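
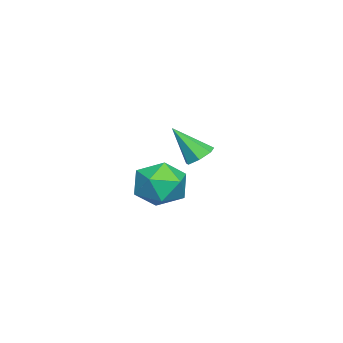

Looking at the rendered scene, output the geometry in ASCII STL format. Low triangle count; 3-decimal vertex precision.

solid 
facet normal -0.047 0.608 -0.792
outer loop
vertex -0.932 3.106 -0.464
vertex -1.495 2.979 -0.528
vertex -1.253 3.404 -0.216
endloop
endfacet
facet normal 0.742 0.300 0.600
outer loop
vertex -0.932 3.106 -0.464
vertex -1.253 3.404 -0.216
vertex -1.425 2.061 0.668
endloop
endfacet
facet normal -0.046 0.608 -0.793
outer loop
vertex -1.253 3.404 -0.216
vertex -1.495 2.979 -0.528
vertex -1.756 3.383 -0.203
endloop
endfacet
facet normal -0.001 0.550 0.835
outer loop
vertex -1.253 3.404 -0.216
vertex -1.756 3.383 -0.203
vertex -1.425 2.061 0.668
endloop
endfacet
facet normal -0.046 0.608 -0.793
outer loop
vertex -1.756 3.383 -0.203
vertex -1.495 2.979 -0.528
vertex -2.062 3.057 -0.435
endloop
endfacet
facet normal -0.734 0.236 0.637
outer loop
vertex -1.756 3.383 -0.203
vertex -2.062 3.057 -0.435
vertex -1.425 2.061 0.668
endloop
endfacet
facet normal -0.046 0.608 -0.792
outer loop
vertex -2.062 3.057 -0.435
vertex -1.495 2.979 -0.528
vertex -1.941 2.673 -0.737
endloop
endfacet
facet normal -0.901 -0.405 0.154
outer loop
vertex -2.062 3.057 -0.435
vertex -1.941 2.673 -0.737
vertex -1.425 2.061 0.668
endloop
endfacet
facet normal -0.047 0.609 -0.792
outer loop
vertex -1.941 2.673 -0.737
vertex -1.495 2.979 -0.528
vertex -1.484 2.52 -0.882
endloop
endfacet
facet normal -0.378 -0.892 -0.250
outer loop
vertex -1.941 2.673 -0.737
vertex -1.484 2.52 -0.882
vertex -1.425 2.061 0.668
endloop
endfacet
facet normal -0.046 0.609 -0.792
outer loop
vertex -1.484 2.52 -0.882
vertex -1.495 2.979 -0.528
vertex -1.035 2.712 -0.76
endloop
endfacet
facet normal 0.440 -0.856 -0.270
outer loop
vertex -1.484 2.52 -0.882
vertex -1.035 2.712 -0.76
vertex -1.425 2.061 0.668
endloop
endfacet
facet normal -0.047 0.608 -0.793
outer loop
vertex -1.035 2.712 -0.76
vertex -1.495 2.979 -0.528
vertex -0.932 3.106 -0.464
endloop
endfacet
facet normal 0.939 -0.326 0.108
outer loop
vertex -1.035 2.712 -0.76
vertex -0.932 3.106 -0.464
vertex -1.425 2.061 0.668
endloop
endfacet
facet normal -0.964 0.248 0.101
outer loop
vertex 1.653 2.858 -0.782
vertex 1.646 2.472 0.094
vertex 1.871 3.395 -0.021
endloop
endfacet
facet normal -0.626 0.710 -0.322
outer loop
vertex 1.653 2.858 -0.782
vertex 1.871 3.395 -0.021
vertex 2.38 3.478 -0.827
endloop
endfacet
facet normal -0.349 0.346 -0.871
outer loop
vertex 1.653 2.858 -0.782
vertex 2.38 3.478 -0.827
vertex 2.47 2.606 -1.21
endloop
endfacet
facet normal -0.517 -0.342 -0.785
outer loop
vertex 1.653 2.858 -0.782
vertex 2.47 2.606 -1.21
vertex 2.017 1.984 -0.641
endloop
endfacet
facet normal -0.896 -0.403 -0.185
outer loop
vertex 1.653 2.858 -0.782
vertex 2.017 1.984 -0.641
vertex 1.646 2.472 0.094
endloop
endfacet
facet normal -0.087 0.995 0.048
outer loop
vertex 2.38 3.478 -0.827
vertex 1.871 3.395 -0.021
vertex 2.823 3.476 0.021
endloop
endfacet
facet normal -0.633 0.246 0.734
outer loop
vertex 1.871 3.395 -0.021
vertex 1.646 2.472 0.094
vertex 2.37 2.854 0.59
endloop
endfacet
facet normal -0.524 -0.807 0.272
outer loop
vertex 1.646 2.472 0.094
vertex 2.017 1.984 -0.641
vertex 2.46 1.982 0.207
endloop
endfacet
facet normal 0.091 -0.707 -0.701
outer loop
vertex 2.017 1.984 -0.641
vertex 2.47 2.606 -1.21
vertex 2.969 2.065 -0.599
endloop
endfacet
facet normal 0.361 0.406 -0.840
outer loop
vertex 2.47 2.606 -1.21
vertex 2.38 3.478 -0.827
vertex 3.194 2.988 -0.714
endloop
endfacet
facet normal 0.517 0.342 0.785
outer loop
vertex 3.187 2.602 0.162
vertex 2.823 3.476 0.021
vertex 2.37 2.854 0.59
endloop
endfacet
facet normal 0.349 -0.346 0.871
outer loop
vertex 3.187 2.602 0.162
vertex 2.37 2.854 0.59
vertex 2.46 1.982 0.207
endloop
endfacet
facet normal 0.626 -0.710 0.322
outer loop
vertex 3.187 2.602 0.162
vertex 2.46 1.982 0.207
vertex 2.969 2.065 -0.599
endloop
endfacet
facet normal 0.964 -0.248 -0.101
outer loop
vertex 3.187 2.602 0.162
vertex 2.969 2.065 -0.599
vertex 3.194 2.988 -0.714
endloop
endfacet
facet normal 0.896 0.403 0.185
outer loop
vertex 3.187 2.602 0.162
vertex 3.194 2.988 -0.714
vertex 2.823 3.476 0.021
endloop
endfacet
facet normal -0.091 0.707 0.701
outer loop
vertex 2.37 2.854 0.59
vertex 2.823 3.476 0.021
vertex 1.871 3.395 -0.021
endloop
endfacet
facet normal -0.361 -0.406 0.840
outer loop
vertex 2.46 1.982 0.207
vertex 2.37 2.854 0.59
vertex 1.646 2.472 0.094
endloop
endfacet
facet normal 0.087 -0.995 -0.048
outer loop
vertex 2.969 2.065 -0.599
vertex 2.46 1.982 0.207
vertex 2.017 1.984 -0.641
endloop
endfacet
facet normal 0.633 -0.246 -0.734
outer loop
vertex 3.194 2.988 -0.714
vertex 2.969 2.065 -0.599
vertex 2.47 2.606 -1.21
endloop
endfacet
facet normal 0.524 0.807 -0.272
outer loop
vertex 2.823 3.476 0.021
vertex 3.194 2.988 -0.714
vertex 2.38 3.478 -0.827
endloop
endfacet

endsolid


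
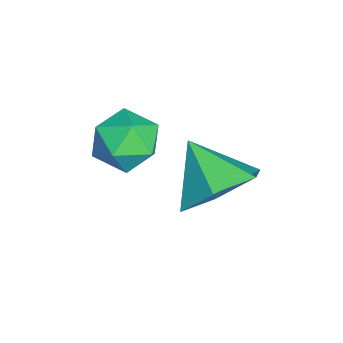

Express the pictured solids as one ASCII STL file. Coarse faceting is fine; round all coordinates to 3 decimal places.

solid 
facet normal -0.843 0.421 0.335
outer loop
vertex 1.301 -1.34 -3.216
vertex 1.468 -1.587 -2.485
vertex 1.722 -0.882 -2.731
endloop
endfacet
facet normal -0.586 0.778 -0.226
outer loop
vertex 1.301 -1.34 -3.216
vertex 1.722 -0.882 -2.731
vertex 1.928 -0.947 -3.489
endloop
endfacet
facet normal -0.541 0.323 -0.776
outer loop
vertex 1.301 -1.34 -3.216
vertex 1.928 -0.947 -3.489
vertex 1.802 -1.693 -3.712
endloop
endfacet
facet normal -0.771 -0.315 -0.554
outer loop
vertex 1.301 -1.34 -3.216
vertex 1.802 -1.693 -3.712
vertex 1.518 -2.089 -3.092
endloop
endfacet
facet normal -0.958 -0.256 0.132
outer loop
vertex 1.301 -1.34 -3.216
vertex 1.518 -2.089 -3.092
vertex 1.468 -1.587 -2.485
endloop
endfacet
facet normal 0.073 0.995 -0.065
outer loop
vertex 1.928 -0.947 -3.489
vertex 1.722 -0.882 -2.731
vertex 2.482 -0.951 -2.928
endloop
endfacet
facet normal -0.341 0.417 0.842
outer loop
vertex 1.722 -0.882 -2.731
vertex 1.468 -1.587 -2.485
vertex 2.198 -1.347 -2.308
endloop
endfacet
facet normal -0.527 -0.676 0.515
outer loop
vertex 1.468 -1.587 -2.485
vertex 1.518 -2.089 -3.092
vertex 2.072 -2.093 -2.531
endloop
endfacet
facet normal -0.224 -0.771 -0.595
outer loop
vertex 1.518 -2.089 -3.092
vertex 1.802 -1.693 -3.712
vertex 2.278 -2.158 -3.289
endloop
endfacet
facet normal 0.146 0.261 -0.954
outer loop
vertex 1.802 -1.693 -3.712
vertex 1.928 -0.947 -3.489
vertex 2.532 -1.453 -3.535
endloop
endfacet
facet normal 0.771 0.315 0.554
outer loop
vertex 2.699 -1.7 -2.804
vertex 2.482 -0.951 -2.928
vertex 2.198 -1.347 -2.308
endloop
endfacet
facet normal 0.541 -0.323 0.776
outer loop
vertex 2.699 -1.7 -2.804
vertex 2.198 -1.347 -2.308
vertex 2.072 -2.093 -2.531
endloop
endfacet
facet normal 0.586 -0.778 0.226
outer loop
vertex 2.699 -1.7 -2.804
vertex 2.072 -2.093 -2.531
vertex 2.278 -2.158 -3.289
endloop
endfacet
facet normal 0.843 -0.421 -0.335
outer loop
vertex 2.699 -1.7 -2.804
vertex 2.278 -2.158 -3.289
vertex 2.532 -1.453 -3.535
endloop
endfacet
facet normal 0.958 0.256 -0.132
outer loop
vertex 2.699 -1.7 -2.804
vertex 2.532 -1.453 -3.535
vertex 2.482 -0.951 -2.928
endloop
endfacet
facet normal 0.224 0.771 0.595
outer loop
vertex 2.198 -1.347 -2.308
vertex 2.482 -0.951 -2.928
vertex 1.722 -0.882 -2.731
endloop
endfacet
facet normal -0.146 -0.261 0.954
outer loop
vertex 2.072 -2.093 -2.531
vertex 2.198 -1.347 -2.308
vertex 1.468 -1.587 -2.485
endloop
endfacet
facet normal -0.073 -0.995 0.065
outer loop
vertex 2.278 -2.158 -3.289
vertex 2.072 -2.093 -2.531
vertex 1.518 -2.089 -3.092
endloop
endfacet
facet normal 0.341 -0.417 -0.842
outer loop
vertex 2.532 -1.453 -3.535
vertex 2.278 -2.158 -3.289
vertex 1.802 -1.693 -3.712
endloop
endfacet
facet normal 0.527 0.676 -0.515
outer loop
vertex 2.482 -0.951 -2.928
vertex 2.532 -1.453 -3.535
vertex 1.928 -0.947 -3.489
endloop
endfacet
facet normal 0.540 0.524 -0.659
outer loop
vertex 3.007 -0.361 -4.254
vertex 2.382 0.401 -4.161
vertex 3.171 0.333 -3.568
endloop
endfacet
facet normal 0.404 -0.690 0.601
outer loop
vertex 3.007 -0.361 -4.254
vertex 3.171 0.333 -3.568
vertex 1.658 -0.301 -3.279
endloop
endfacet
facet normal 0.540 0.523 -0.659
outer loop
vertex 3.171 0.333 -3.568
vertex 2.382 0.401 -4.161
vertex 2.547 1.095 -3.475
endloop
endfacet
facet normal 0.177 0.025 0.984
outer loop
vertex 3.171 0.333 -3.568
vertex 2.547 1.095 -3.475
vertex 1.658 -0.301 -3.279
endloop
endfacet
facet normal 0.540 0.523 -0.659
outer loop
vertex 2.547 1.095 -3.475
vertex 2.382 0.401 -4.161
vertex 1.757 1.163 -4.068
endloop
endfacet
facet normal -0.517 0.433 0.738
outer loop
vertex 2.547 1.095 -3.475
vertex 1.757 1.163 -4.068
vertex 1.658 -0.301 -3.279
endloop
endfacet
facet normal 0.541 0.524 -0.658
outer loop
vertex 1.757 1.163 -4.068
vertex 2.382 0.401 -4.161
vertex 1.593 0.469 -4.755
endloop
endfacet
facet normal -0.986 0.125 0.109
outer loop
vertex 1.757 1.163 -4.068
vertex 1.593 0.469 -4.755
vertex 1.658 -0.301 -3.279
endloop
endfacet
facet normal 0.541 0.524 -0.658
outer loop
vertex 1.593 0.469 -4.755
vertex 2.382 0.401 -4.161
vertex 2.218 -0.293 -4.848
endloop
endfacet
facet normal -0.760 -0.590 -0.274
outer loop
vertex 1.593 0.469 -4.755
vertex 2.218 -0.293 -4.848
vertex 1.658 -0.301 -3.279
endloop
endfacet
facet normal 0.541 0.524 -0.658
outer loop
vertex 2.218 -0.293 -4.848
vertex 2.382 0.401 -4.161
vertex 3.007 -0.361 -4.254
endloop
endfacet
facet normal -0.065 -0.998 -0.028
outer loop
vertex 2.218 -0.293 -4.848
vertex 3.007 -0.361 -4.254
vertex 1.658 -0.301 -3.279
endloop
endfacet

endsolid


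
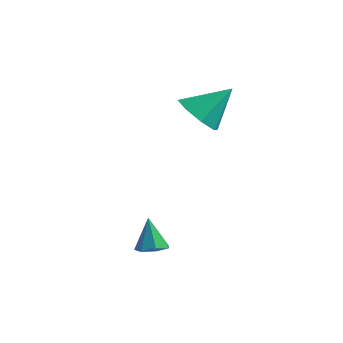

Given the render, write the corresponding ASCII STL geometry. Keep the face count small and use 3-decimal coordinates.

solid 
facet normal 0.259 -0.123 -0.958
outer loop
vertex 2.635 -3.672 -4.187
vertex 2.127 -3.345 -4.366
vertex 2.706 -3.132 -4.237
endloop
endfacet
facet normal 0.785 -0.046 0.618
outer loop
vertex 2.635 -3.672 -4.187
vertex 2.706 -3.132 -4.237
vertex 1.773 -3.175 -3.054
endloop
endfacet
facet normal 0.259 -0.124 -0.958
outer loop
vertex 2.706 -3.132 -4.237
vertex 2.127 -3.345 -4.366
vertex 2.341 -2.753 -4.385
endloop
endfacet
facet normal 0.546 0.703 0.456
outer loop
vertex 2.706 -3.132 -4.237
vertex 2.341 -2.753 -4.385
vertex 1.773 -3.175 -3.054
endloop
endfacet
facet normal 0.260 -0.125 -0.958
outer loop
vertex 2.341 -2.753 -4.385
vertex 2.127 -3.345 -4.366
vertex 1.815 -2.819 -4.519
endloop
endfacet
facet normal -0.178 0.957 0.228
outer loop
vertex 2.341 -2.753 -4.385
vertex 1.815 -2.819 -4.519
vertex 1.773 -3.175 -3.054
endloop
endfacet
facet normal 0.259 -0.125 -0.958
outer loop
vertex 1.815 -2.819 -4.519
vertex 2.127 -3.345 -4.366
vertex 1.524 -3.282 -4.537
endloop
endfacet
facet normal -0.844 0.526 0.104
outer loop
vertex 1.815 -2.819 -4.519
vertex 1.524 -3.282 -4.537
vertex 1.773 -3.175 -3.054
endloop
endfacet
facet normal 0.259 -0.124 -0.958
outer loop
vertex 1.524 -3.282 -4.537
vertex 2.127 -3.345 -4.366
vertex 1.687 -3.792 -4.427
endloop
endfacet
facet normal -0.948 -0.264 0.178
outer loop
vertex 1.524 -3.282 -4.537
vertex 1.687 -3.792 -4.427
vertex 1.773 -3.175 -3.054
endloop
endfacet
facet normal 0.259 -0.124 -0.958
outer loop
vertex 1.687 -3.792 -4.427
vertex 2.127 -3.345 -4.366
vertex 2.182 -3.965 -4.271
endloop
endfacet
facet normal -0.412 -0.821 0.395
outer loop
vertex 1.687 -3.792 -4.427
vertex 2.182 -3.965 -4.271
vertex 1.773 -3.175 -3.054
endloop
endfacet
facet normal 0.258 -0.124 -0.958
outer loop
vertex 2.182 -3.965 -4.271
vertex 2.127 -3.345 -4.366
vertex 2.635 -3.672 -4.187
endloop
endfacet
facet normal 0.358 -0.723 0.590
outer loop
vertex 2.182 -3.965 -4.271
vertex 2.635 -3.672 -4.187
vertex 1.773 -3.175 -3.054
endloop
endfacet
facet normal -0.417 -0.594 -0.688
outer loop
vertex 1.281 0.774 -0.232
vertex 0.351 0.914 0.211
vertex 0.891 1.398 -0.534
endloop
endfacet
facet normal 0.872 0.440 -0.215
outer loop
vertex 1.281 0.774 -0.232
vertex 0.891 1.398 -0.534
vertex 1.089 1.966 1.429
endloop
endfacet
facet normal -0.417 -0.594 -0.688
outer loop
vertex 0.891 1.398 -0.534
vertex 0.351 0.914 0.211
vertex 0.184 1.739 -0.4
endloop
endfacet
facet normal 0.370 0.882 -0.292
outer loop
vertex 0.891 1.398 -0.534
vertex 0.184 1.739 -0.4
vertex 1.089 1.966 1.429
endloop
endfacet
facet normal -0.417 -0.594 -0.688
outer loop
vertex 0.184 1.739 -0.4
vertex 0.351 0.914 0.211
vertex -0.425 1.597 0.092
endloop
endfacet
facet normal -0.232 0.973 -0.006
outer loop
vertex 0.184 1.739 -0.4
vertex -0.425 1.597 0.092
vertex 1.089 1.966 1.429
endloop
endfacet
facet normal -0.417 -0.594 -0.688
outer loop
vertex -0.425 1.597 0.092
vertex 0.351 0.914 0.211
vertex -0.58 1.055 0.654
endloop
endfacet
facet normal -0.581 0.660 0.476
outer loop
vertex -0.425 1.597 0.092
vertex -0.58 1.055 0.654
vertex 1.089 1.966 1.429
endloop
endfacet
facet normal -0.417 -0.595 -0.687
outer loop
vertex -0.58 1.055 0.654
vertex 0.351 0.914 0.211
vertex -0.19 0.431 0.957
endloop
endfacet
facet normal -0.474 0.127 0.871
outer loop
vertex -0.58 1.055 0.654
vertex -0.19 0.431 0.957
vertex 1.089 1.966 1.429
endloop
endfacet
facet normal -0.418 -0.594 -0.688
outer loop
vertex -0.19 0.431 0.957
vertex 0.351 0.914 0.211
vertex 0.517 0.09 0.822
endloop
endfacet
facet normal 0.029 -0.316 0.948
outer loop
vertex -0.19 0.431 0.957
vertex 0.517 0.09 0.822
vertex 1.089 1.966 1.429
endloop
endfacet
facet normal -0.417 -0.594 -0.688
outer loop
vertex 0.517 0.09 0.822
vertex 0.351 0.914 0.211
vertex 1.126 0.232 0.33
endloop
endfacet
facet normal 0.630 -0.406 0.662
outer loop
vertex 0.517 0.09 0.822
vertex 1.126 0.232 0.33
vertex 1.089 1.966 1.429
endloop
endfacet
facet normal -0.417 -0.594 -0.688
outer loop
vertex 1.126 0.232 0.33
vertex 0.351 0.914 0.211
vertex 1.281 0.774 -0.232
endloop
endfacet
facet normal 0.979 -0.093 0.180
outer loop
vertex 1.126 0.232 0.33
vertex 1.281 0.774 -0.232
vertex 1.089 1.966 1.429
endloop
endfacet

endsolid


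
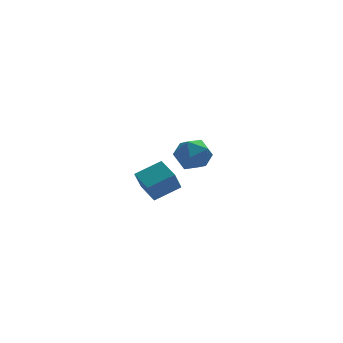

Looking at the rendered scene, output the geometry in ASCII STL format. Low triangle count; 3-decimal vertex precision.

solid 
facet normal 0.221 0.908 0.356
outer loop
vertex 2.316 1.852 -0.343
vertex 1.642 1.787 0.24
vertex 2.458 1.5 0.466
endloop
endfacet
facet normal 0.806 0.582 0.112
outer loop
vertex 2.316 1.852 -0.343
vertex 2.458 1.5 0.466
vertex 2.829 1.125 -0.256
endloop
endfacet
facet normal 0.699 0.424 -0.576
outer loop
vertex 2.316 1.852 -0.343
vertex 2.829 1.125 -0.256
vertex 2.242 1.18 -0.928
endloop
endfacet
facet normal 0.048 0.653 -0.756
outer loop
vertex 2.316 1.852 -0.343
vertex 2.242 1.18 -0.928
vertex 1.509 1.589 -0.621
endloop
endfacet
facet normal -0.248 0.952 -0.181
outer loop
vertex 2.316 1.852 -0.343
vertex 1.509 1.589 -0.621
vertex 1.642 1.787 0.24
endloop
endfacet
facet normal 0.882 -0.032 0.470
outer loop
vertex 2.829 1.125 -0.256
vertex 2.458 1.5 0.466
vertex 2.471 0.611 0.381
endloop
endfacet
facet normal -0.065 0.497 0.865
outer loop
vertex 2.458 1.5 0.466
vertex 1.642 1.787 0.24
vertex 1.738 1.02 0.688
endloop
endfacet
facet normal -0.823 0.568 -0.004
outer loop
vertex 1.642 1.787 0.24
vertex 1.509 1.589 -0.621
vertex 1.151 1.075 0.016
endloop
endfacet
facet normal -0.345 0.084 -0.935
outer loop
vertex 1.509 1.589 -0.621
vertex 2.242 1.18 -0.928
vertex 1.522 0.7 -0.706
endloop
endfacet
facet normal 0.710 -0.287 -0.643
outer loop
vertex 2.242 1.18 -0.928
vertex 2.829 1.125 -0.256
vertex 2.338 0.413 -0.48
endloop
endfacet
facet normal -0.048 -0.653 0.756
outer loop
vertex 1.664 0.348 0.103
vertex 2.471 0.611 0.381
vertex 1.738 1.02 0.688
endloop
endfacet
facet normal -0.699 -0.424 0.576
outer loop
vertex 1.664 0.348 0.103
vertex 1.738 1.02 0.688
vertex 1.151 1.075 0.016
endloop
endfacet
facet normal -0.806 -0.582 -0.112
outer loop
vertex 1.664 0.348 0.103
vertex 1.151 1.075 0.016
vertex 1.522 0.7 -0.706
endloop
endfacet
facet normal -0.221 -0.908 -0.356
outer loop
vertex 1.664 0.348 0.103
vertex 1.522 0.7 -0.706
vertex 2.338 0.413 -0.48
endloop
endfacet
facet normal 0.248 -0.952 0.181
outer loop
vertex 1.664 0.348 0.103
vertex 2.338 0.413 -0.48
vertex 2.471 0.611 0.381
endloop
endfacet
facet normal 0.345 -0.084 0.935
outer loop
vertex 1.738 1.02 0.688
vertex 2.471 0.611 0.381
vertex 2.458 1.5 0.466
endloop
endfacet
facet normal -0.710 0.287 0.643
outer loop
vertex 1.151 1.075 0.016
vertex 1.738 1.02 0.688
vertex 1.642 1.787 0.24
endloop
endfacet
facet normal -0.882 0.032 -0.470
outer loop
vertex 1.522 0.7 -0.706
vertex 1.151 1.075 0.016
vertex 1.509 1.589 -0.621
endloop
endfacet
facet normal 0.065 -0.497 -0.865
outer loop
vertex 2.338 0.413 -0.48
vertex 1.522 0.7 -0.706
vertex 2.242 1.18 -0.928
endloop
endfacet
facet normal 0.823 -0.568 0.004
outer loop
vertex 2.471 0.611 0.381
vertex 2.338 0.413 -0.48
vertex 2.829 1.125 -0.256
endloop
endfacet
facet normal -0.909 -0.128 -0.397
outer loop
vertex -1.339 -4.651 1.344
vertex -1.596 -3.67 1.616
vertex -1.005 -4.322 0.472
endloop
endfacet
facet normal 0.244 -0.934 -0.259
outer loop
vertex 0.076 -4.17 0.944
vertex -1.339 -4.651 1.344
vertex -1.005 -4.322 0.472
endloop
endfacet
facet normal -0.909 -0.128 -0.397
outer loop
vertex -1.005 -4.322 0.472
vertex -1.596 -3.67 1.616
vertex -1.262 -3.341 0.744
endloop
endfacet
facet normal 0.338 0.333 -0.881
outer loop
vertex -1.262 -3.341 0.744
vertex 0.076 -4.17 0.944
vertex -1.005 -4.322 0.472
endloop
endfacet
facet normal -0.338 -0.333 0.881
outer loop
vertex -1.339 -4.651 1.344
vertex -0.515 -3.518 2.088
vertex -1.596 -3.67 1.616
endloop
endfacet
facet normal 0.244 -0.934 -0.259
outer loop
vertex -0.258 -4.499 1.816
vertex -1.339 -4.651 1.344
vertex 0.076 -4.17 0.944
endloop
endfacet
facet normal -0.338 -0.333 0.881
outer loop
vertex -0.258 -4.499 1.816
vertex -0.515 -3.518 2.088
vertex -1.339 -4.651 1.344
endloop
endfacet
facet normal -0.244 0.934 0.259
outer loop
vertex -1.596 -3.67 1.616
vertex -0.515 -3.518 2.088
vertex -1.262 -3.341 0.744
endloop
endfacet
facet normal 0.338 0.333 -0.881
outer loop
vertex -0.181 -3.189 1.216
vertex 0.076 -4.17 0.944
vertex -1.262 -3.341 0.744
endloop
endfacet
facet normal -0.244 0.934 0.259
outer loop
vertex -1.262 -3.341 0.744
vertex -0.515 -3.518 2.088
vertex -0.181 -3.189 1.216
endloop
endfacet
facet normal 0.909 0.128 0.397
outer loop
vertex -0.181 -3.189 1.216
vertex -0.258 -4.499 1.816
vertex 0.076 -4.17 0.944
endloop
endfacet
facet normal 0.909 0.128 0.397
outer loop
vertex -0.515 -3.518 2.088
vertex -0.258 -4.499 1.816
vertex -0.181 -3.189 1.216
endloop
endfacet

endsolid


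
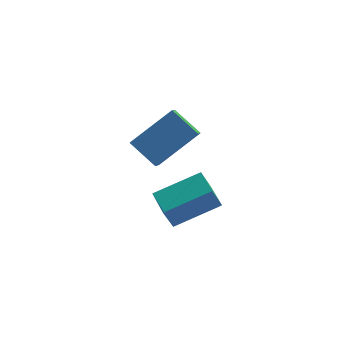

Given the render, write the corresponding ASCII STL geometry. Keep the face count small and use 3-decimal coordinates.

solid 
facet normal -0.902 -0.213 -0.377
outer loop
vertex -1.861 2.326 -0.279
vertex -2.187 3.507 -0.166
vertex -1.471 2.534 -1.33
endloop
endfacet
facet normal 0.265 -0.960 -0.092
outer loop
vertex 0.387 2.973 -0.554
vertex -1.861 2.326 -0.279
vertex -1.471 2.534 -1.33
endloop
endfacet
facet normal -0.902 -0.213 -0.377
outer loop
vertex -1.471 2.534 -1.33
vertex -2.187 3.507 -0.166
vertex -1.797 3.715 -1.217
endloop
endfacet
facet normal 0.342 0.183 -0.922
outer loop
vertex -1.797 3.715 -1.217
vertex 0.387 2.973 -0.554
vertex -1.471 2.534 -1.33
endloop
endfacet
facet normal -0.342 -0.183 0.922
outer loop
vertex -1.861 2.326 -0.279
vertex -0.329 3.946 0.61
vertex -2.187 3.507 -0.166
endloop
endfacet
facet normal 0.265 -0.960 -0.092
outer loop
vertex -0.003 2.765 0.497
vertex -1.861 2.326 -0.279
vertex 0.387 2.973 -0.554
endloop
endfacet
facet normal -0.342 -0.183 0.922
outer loop
vertex -0.003 2.765 0.497
vertex -0.329 3.946 0.61
vertex -1.861 2.326 -0.279
endloop
endfacet
facet normal -0.265 0.960 0.092
outer loop
vertex -2.187 3.507 -0.166
vertex -0.329 3.946 0.61
vertex -1.797 3.715 -1.217
endloop
endfacet
facet normal 0.342 0.183 -0.922
outer loop
vertex 0.061 4.154 -0.441
vertex 0.387 2.973 -0.554
vertex -1.797 3.715 -1.217
endloop
endfacet
facet normal -0.265 0.960 0.092
outer loop
vertex -1.797 3.715 -1.217
vertex -0.329 3.946 0.61
vertex 0.061 4.154 -0.441
endloop
endfacet
facet normal 0.902 0.213 0.377
outer loop
vertex 0.061 4.154 -0.441
vertex -0.003 2.765 0.497
vertex 0.387 2.973 -0.554
endloop
endfacet
facet normal 0.902 0.213 0.377
outer loop
vertex -0.329 3.946 0.61
vertex -0.003 2.765 0.497
vertex 0.061 4.154 -0.441
endloop
endfacet
facet normal -0.756 -0.322 -0.570
outer loop
vertex -3.046 2.573 3.675
vertex -2.856 3.613 2.835
vertex -2.164 1.813 2.934
endloop
endfacet
facet normal -0.141 -0.770 0.622
outer loop
vertex -0.584 2.487 4.125
vertex -3.046 2.573 3.675
vertex -2.164 1.813 2.934
endloop
endfacet
facet normal -0.756 -0.322 -0.570
outer loop
vertex -2.164 1.813 2.934
vertex -2.856 3.613 2.835
vertex -1.974 2.853 2.094
endloop
endfacet
facet normal 0.639 -0.550 -0.537
outer loop
vertex -1.974 2.853 2.094
vertex -0.584 2.487 4.125
vertex -2.164 1.813 2.934
endloop
endfacet
facet normal -0.639 0.550 0.537
outer loop
vertex -3.046 2.573 3.675
vertex -1.276 4.287 4.026
vertex -2.856 3.613 2.835
endloop
endfacet
facet normal -0.141 -0.770 0.622
outer loop
vertex -1.466 3.247 4.866
vertex -3.046 2.573 3.675
vertex -0.584 2.487 4.125
endloop
endfacet
facet normal -0.639 0.550 0.537
outer loop
vertex -1.466 3.247 4.866
vertex -1.276 4.287 4.026
vertex -3.046 2.573 3.675
endloop
endfacet
facet normal 0.141 0.770 -0.622
outer loop
vertex -2.856 3.613 2.835
vertex -1.276 4.287 4.026
vertex -1.974 2.853 2.094
endloop
endfacet
facet normal 0.639 -0.550 -0.537
outer loop
vertex -0.394 3.527 3.285
vertex -0.584 2.487 4.125
vertex -1.974 2.853 2.094
endloop
endfacet
facet normal 0.141 0.770 -0.622
outer loop
vertex -1.974 2.853 2.094
vertex -1.276 4.287 4.026
vertex -0.394 3.527 3.285
endloop
endfacet
facet normal 0.756 0.322 0.570
outer loop
vertex -0.394 3.527 3.285
vertex -1.466 3.247 4.866
vertex -0.584 2.487 4.125
endloop
endfacet
facet normal 0.756 0.322 0.570
outer loop
vertex -1.276 4.287 4.026
vertex -1.466 3.247 4.866
vertex -0.394 3.527 3.285
endloop
endfacet

endsolid


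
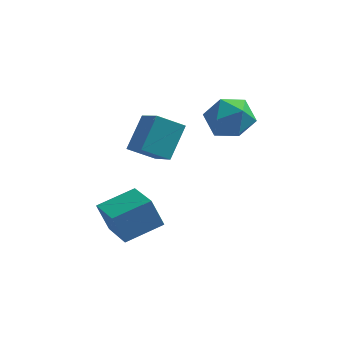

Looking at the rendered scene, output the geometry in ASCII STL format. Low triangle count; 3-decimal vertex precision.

solid 
facet normal -0.527 0.810 -0.259
outer loop
vertex -2.639 -3.262 -1.603
vertex -1.23 -2.181 -1.089
vertex -2.093 -3.336 -2.944
endloop
endfacet
facet normal -0.762 -0.585 -0.278
outer loop
vertex -1.05 -4.939 -2.431
vertex -2.639 -3.262 -1.603
vertex -2.093 -3.336 -2.944
endloop
endfacet
facet normal -0.527 0.810 -0.259
outer loop
vertex -2.093 -3.336 -2.944
vertex -1.23 -2.181 -1.089
vertex -0.684 -2.255 -2.43
endloop
endfacet
facet normal 0.377 -0.051 -0.925
outer loop
vertex -0.684 -2.255 -2.43
vertex -1.05 -4.939 -2.431
vertex -2.093 -3.336 -2.944
endloop
endfacet
facet normal -0.377 0.051 0.925
outer loop
vertex -2.639 -3.262 -1.603
vertex -0.187 -3.784 -0.576
vertex -1.23 -2.181 -1.089
endloop
endfacet
facet normal -0.762 -0.585 -0.278
outer loop
vertex -1.596 -4.865 -1.09
vertex -2.639 -3.262 -1.603
vertex -1.05 -4.939 -2.431
endloop
endfacet
facet normal -0.377 0.051 0.925
outer loop
vertex -1.596 -4.865 -1.09
vertex -0.187 -3.784 -0.576
vertex -2.639 -3.262 -1.603
endloop
endfacet
facet normal 0.762 0.585 0.278
outer loop
vertex -1.23 -2.181 -1.089
vertex -0.187 -3.784 -0.576
vertex -0.684 -2.255 -2.43
endloop
endfacet
facet normal 0.377 -0.051 -0.925
outer loop
vertex 0.359 -3.858 -1.917
vertex -1.05 -4.939 -2.431
vertex -0.684 -2.255 -2.43
endloop
endfacet
facet normal 0.762 0.585 0.278
outer loop
vertex -0.684 -2.255 -2.43
vertex -0.187 -3.784 -0.576
vertex 0.359 -3.858 -1.917
endloop
endfacet
facet normal 0.527 -0.810 0.259
outer loop
vertex 0.359 -3.858 -1.917
vertex -1.596 -4.865 -1.09
vertex -1.05 -4.939 -2.431
endloop
endfacet
facet normal 0.527 -0.810 0.259
outer loop
vertex -0.187 -3.784 -0.576
vertex -1.596 -4.865 -1.09
vertex 0.359 -3.858 -1.917
endloop
endfacet
facet normal 0.138 0.968 0.209
outer loop
vertex 2.663 1.812 1.348
vertex 1.699 1.792 2.077
vertex 2.796 1.54 2.519
endloop
endfacet
facet normal 0.759 0.648 0.064
outer loop
vertex 2.663 1.812 1.348
vertex 2.796 1.54 2.519
vertex 3.402 0.914 1.68
endloop
endfacet
facet normal 0.716 0.370 -0.592
outer loop
vertex 2.663 1.812 1.348
vertex 3.402 0.914 1.68
vertex 2.678 0.779 0.72
endloop
endfacet
facet normal 0.069 0.519 -0.852
outer loop
vertex 2.663 1.812 1.348
vertex 2.678 0.779 0.72
vertex 1.626 1.322 0.966
endloop
endfacet
facet normal -0.288 0.889 -0.357
outer loop
vertex 2.663 1.812 1.348
vertex 1.626 1.322 0.966
vertex 1.699 1.792 2.077
endloop
endfacet
facet normal 0.843 0.110 0.527
outer loop
vertex 3.402 0.914 1.68
vertex 2.796 1.54 2.519
vertex 2.894 0.338 2.614
endloop
endfacet
facet normal -0.162 0.628 0.761
outer loop
vertex 2.796 1.54 2.519
vertex 1.699 1.792 2.077
vertex 1.842 0.881 2.86
endloop
endfacet
facet normal -0.852 0.500 -0.155
outer loop
vertex 1.699 1.792 2.077
vertex 1.626 1.322 0.966
vertex 1.118 0.746 1.9
endloop
endfacet
facet normal -0.274 -0.098 -0.957
outer loop
vertex 1.626 1.322 0.966
vertex 2.678 0.779 0.72
vertex 1.724 0.12 1.061
endloop
endfacet
facet normal 0.773 -0.339 -0.536
outer loop
vertex 2.678 0.779 0.72
vertex 3.402 0.914 1.68
vertex 2.821 -0.132 1.503
endloop
endfacet
facet normal -0.069 -0.519 0.852
outer loop
vertex 1.857 -0.152 2.232
vertex 2.894 0.338 2.614
vertex 1.842 0.881 2.86
endloop
endfacet
facet normal -0.716 -0.370 0.592
outer loop
vertex 1.857 -0.152 2.232
vertex 1.842 0.881 2.86
vertex 1.118 0.746 1.9
endloop
endfacet
facet normal -0.759 -0.648 -0.064
outer loop
vertex 1.857 -0.152 2.232
vertex 1.118 0.746 1.9
vertex 1.724 0.12 1.061
endloop
endfacet
facet normal -0.138 -0.968 -0.209
outer loop
vertex 1.857 -0.152 2.232
vertex 1.724 0.12 1.061
vertex 2.821 -0.132 1.503
endloop
endfacet
facet normal 0.288 -0.889 0.357
outer loop
vertex 1.857 -0.152 2.232
vertex 2.821 -0.132 1.503
vertex 2.894 0.338 2.614
endloop
endfacet
facet normal 0.274 0.098 0.957
outer loop
vertex 1.842 0.881 2.86
vertex 2.894 0.338 2.614
vertex 2.796 1.54 2.519
endloop
endfacet
facet normal -0.773 0.339 0.536
outer loop
vertex 1.118 0.746 1.9
vertex 1.842 0.881 2.86
vertex 1.699 1.792 2.077
endloop
endfacet
facet normal -0.843 -0.110 -0.527
outer loop
vertex 1.724 0.12 1.061
vertex 1.118 0.746 1.9
vertex 1.626 1.322 0.966
endloop
endfacet
facet normal 0.162 -0.628 -0.761
outer loop
vertex 2.821 -0.132 1.503
vertex 1.724 0.12 1.061
vertex 2.678 0.779 0.72
endloop
endfacet
facet normal 0.852 -0.500 0.155
outer loop
vertex 2.894 0.338 2.614
vertex 2.821 -0.132 1.503
vertex 3.402 0.914 1.68
endloop
endfacet
facet normal -0.525 0.687 -0.503
outer loop
vertex -2.148 0.407 -0.49
vertex -1.732 1.705 0.848
vertex -0.971 0.776 -1.214
endloop
endfacet
facet normal -0.218 -0.680 -0.700
outer loop
vertex -0.068 -0.405 -0.348
vertex -2.148 0.407 -0.49
vertex -0.971 0.776 -1.214
endloop
endfacet
facet normal -0.525 0.687 -0.503
outer loop
vertex -0.971 0.776 -1.214
vertex -1.732 1.705 0.848
vertex -0.555 2.074 0.124
endloop
endfacet
facet normal 0.823 0.258 -0.506
outer loop
vertex -0.555 2.074 0.124
vertex -0.068 -0.405 -0.348
vertex -0.971 0.776 -1.214
endloop
endfacet
facet normal -0.823 -0.258 0.506
outer loop
vertex -2.148 0.407 -0.49
vertex -0.829 0.524 1.714
vertex -1.732 1.705 0.848
endloop
endfacet
facet normal -0.218 -0.680 -0.700
outer loop
vertex -1.245 -0.774 0.376
vertex -2.148 0.407 -0.49
vertex -0.068 -0.405 -0.348
endloop
endfacet
facet normal -0.823 -0.258 0.506
outer loop
vertex -1.245 -0.774 0.376
vertex -0.829 0.524 1.714
vertex -2.148 0.407 -0.49
endloop
endfacet
facet normal 0.218 0.680 0.700
outer loop
vertex -1.732 1.705 0.848
vertex -0.829 0.524 1.714
vertex -0.555 2.074 0.124
endloop
endfacet
facet normal 0.823 0.258 -0.506
outer loop
vertex 0.348 0.893 0.99
vertex -0.068 -0.405 -0.348
vertex -0.555 2.074 0.124
endloop
endfacet
facet normal 0.218 0.680 0.700
outer loop
vertex -0.555 2.074 0.124
vertex -0.829 0.524 1.714
vertex 0.348 0.893 0.99
endloop
endfacet
facet normal 0.525 -0.687 0.503
outer loop
vertex 0.348 0.893 0.99
vertex -1.245 -0.774 0.376
vertex -0.068 -0.405 -0.348
endloop
endfacet
facet normal 0.525 -0.687 0.503
outer loop
vertex -0.829 0.524 1.714
vertex -1.245 -0.774 0.376
vertex 0.348 0.893 0.99
endloop
endfacet

endsolid


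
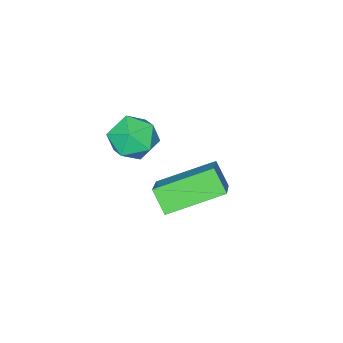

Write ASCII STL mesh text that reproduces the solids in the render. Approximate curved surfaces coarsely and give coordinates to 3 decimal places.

solid 
facet normal -0.746 0.566 0.350
outer loop
vertex 0.401 2.872 -3.387
vertex 1.435 3.682 -2.491
vertex 0.526 3.448 -4.053
endloop
endfacet
facet normal -0.650 -0.510 -0.563
outer loop
vertex 1.885 2.418 -4.689
vertex 0.401 2.872 -3.387
vertex 0.526 3.448 -4.053
endloop
endfacet
facet normal -0.747 0.566 0.350
outer loop
vertex 0.526 3.448 -4.053
vertex 1.435 3.682 -2.491
vertex 1.56 4.259 -3.157
endloop
endfacet
facet normal 0.141 0.648 -0.749
outer loop
vertex 1.56 4.259 -3.157
vertex 1.885 2.418 -4.689
vertex 0.526 3.448 -4.053
endloop
endfacet
facet normal -0.141 -0.648 0.748
outer loop
vertex 0.401 2.872 -3.387
vertex 2.794 2.652 -3.127
vertex 1.435 3.682 -2.491
endloop
endfacet
facet normal -0.650 -0.510 -0.563
outer loop
vertex 1.76 1.841 -4.023
vertex 0.401 2.872 -3.387
vertex 1.885 2.418 -4.689
endloop
endfacet
facet normal -0.141 -0.648 0.749
outer loop
vertex 1.76 1.841 -4.023
vertex 2.794 2.652 -3.127
vertex 0.401 2.872 -3.387
endloop
endfacet
facet normal 0.650 0.510 0.564
outer loop
vertex 1.435 3.682 -2.491
vertex 2.794 2.652 -3.127
vertex 1.56 4.259 -3.157
endloop
endfacet
facet normal 0.141 0.648 -0.749
outer loop
vertex 2.919 3.228 -3.793
vertex 1.885 2.418 -4.689
vertex 1.56 4.259 -3.157
endloop
endfacet
facet normal 0.650 0.510 0.563
outer loop
vertex 1.56 4.259 -3.157
vertex 2.794 2.652 -3.127
vertex 2.919 3.228 -3.793
endloop
endfacet
facet normal 0.747 -0.566 -0.350
outer loop
vertex 2.919 3.228 -3.793
vertex 1.76 1.841 -4.023
vertex 1.885 2.418 -4.689
endloop
endfacet
facet normal 0.747 -0.566 -0.349
outer loop
vertex 2.794 2.652 -3.127
vertex 1.76 1.841 -4.023
vertex 2.919 3.228 -3.793
endloop
endfacet
facet normal -0.011 0.167 0.986
outer loop
vertex 2.812 2.725 -0.276
vertex 3.063 1.989 -0.149
vertex 3.585 2.573 -0.242
endloop
endfacet
facet normal 0.123 0.768 0.628
outer loop
vertex 2.812 2.725 -0.276
vertex 3.585 2.573 -0.242
vertex 3.304 3.066 -0.79
endloop
endfacet
facet normal -0.423 0.887 0.184
outer loop
vertex 2.812 2.725 -0.276
vertex 3.304 3.066 -0.79
vertex 2.609 2.786 -1.036
endloop
endfacet
facet normal -0.894 0.359 0.268
outer loop
vertex 2.812 2.725 -0.276
vertex 2.609 2.786 -1.036
vertex 2.46 2.12 -0.64
endloop
endfacet
facet normal -0.640 -0.087 0.763
outer loop
vertex 2.812 2.725 -0.276
vertex 2.46 2.12 -0.64
vertex 3.063 1.989 -0.149
endloop
endfacet
facet normal 0.709 0.665 0.235
outer loop
vertex 3.304 3.066 -0.79
vertex 3.585 2.573 -0.242
vertex 3.86 2.54 -0.98
endloop
endfacet
facet normal 0.491 -0.310 0.814
outer loop
vertex 3.585 2.573 -0.242
vertex 3.063 1.989 -0.149
vertex 3.711 1.874 -0.584
endloop
endfacet
facet normal -0.526 -0.720 0.454
outer loop
vertex 3.063 1.989 -0.149
vertex 2.46 2.12 -0.64
vertex 3.016 1.594 -0.83
endloop
endfacet
facet normal -0.937 0.002 -0.349
outer loop
vertex 2.46 2.12 -0.64
vertex 2.609 2.786 -1.036
vertex 2.735 2.087 -1.378
endloop
endfacet
facet normal -0.174 0.857 -0.485
outer loop
vertex 2.609 2.786 -1.036
vertex 3.304 3.066 -0.79
vertex 3.257 2.671 -1.471
endloop
endfacet
facet normal 0.894 -0.359 -0.268
outer loop
vertex 3.508 1.935 -1.344
vertex 3.86 2.54 -0.98
vertex 3.711 1.874 -0.584
endloop
endfacet
facet normal 0.423 -0.887 -0.184
outer loop
vertex 3.508 1.935 -1.344
vertex 3.711 1.874 -0.584
vertex 3.016 1.594 -0.83
endloop
endfacet
facet normal -0.123 -0.768 -0.628
outer loop
vertex 3.508 1.935 -1.344
vertex 3.016 1.594 -0.83
vertex 2.735 2.087 -1.378
endloop
endfacet
facet normal 0.011 -0.167 -0.986
outer loop
vertex 3.508 1.935 -1.344
vertex 2.735 2.087 -1.378
vertex 3.257 2.671 -1.471
endloop
endfacet
facet normal 0.640 0.087 -0.763
outer loop
vertex 3.508 1.935 -1.344
vertex 3.257 2.671 -1.471
vertex 3.86 2.54 -0.98
endloop
endfacet
facet normal 0.937 -0.002 0.349
outer loop
vertex 3.711 1.874 -0.584
vertex 3.86 2.54 -0.98
vertex 3.585 2.573 -0.242
endloop
endfacet
facet normal 0.174 -0.857 0.485
outer loop
vertex 3.016 1.594 -0.83
vertex 3.711 1.874 -0.584
vertex 3.063 1.989 -0.149
endloop
endfacet
facet normal -0.709 -0.665 -0.235
outer loop
vertex 2.735 2.087 -1.378
vertex 3.016 1.594 -0.83
vertex 2.46 2.12 -0.64
endloop
endfacet
facet normal -0.491 0.310 -0.814
outer loop
vertex 3.257 2.671 -1.471
vertex 2.735 2.087 -1.378
vertex 2.609 2.786 -1.036
endloop
endfacet
facet normal 0.526 0.720 -0.454
outer loop
vertex 3.86 2.54 -0.98
vertex 3.257 2.671 -1.471
vertex 3.304 3.066 -0.79
endloop
endfacet

endsolid


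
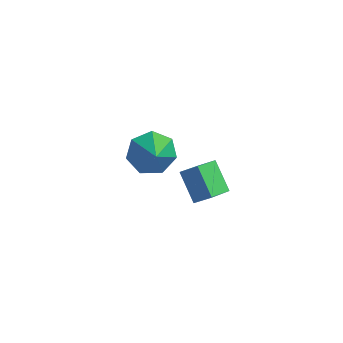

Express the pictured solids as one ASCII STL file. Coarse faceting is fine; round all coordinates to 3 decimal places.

solid 
facet normal -0.433 0.710 -0.555
outer loop
vertex -3.229 2.682 -0.029
vertex -3.863 1.946 -0.476
vertex -4.036 2.529 0.404
endloop
endfacet
facet normal 0.471 0.015 0.882
outer loop
vertex -3.229 2.682 -0.029
vertex -4.036 2.529 0.404
vertex -3.417 1.214 0.096
endloop
endfacet
facet normal -0.433 0.710 -0.555
outer loop
vertex -4.036 2.529 0.404
vertex -3.863 1.946 -0.476
vertex -4.713 1.936 0.174
endloop
endfacet
facet normal -0.091 -0.268 0.959
outer loop
vertex -4.036 2.529 0.404
vertex -4.713 1.936 0.174
vertex -3.417 1.214 0.096
endloop
endfacet
facet normal -0.433 0.710 -0.555
outer loop
vertex -4.713 1.936 0.174
vertex -3.863 1.946 -0.476
vertex -4.75 1.351 -0.545
endloop
endfacet
facet normal -0.362 -0.714 0.600
outer loop
vertex -4.713 1.936 0.174
vertex -4.75 1.351 -0.545
vertex -3.417 1.214 0.096
endloop
endfacet
facet normal -0.433 0.710 -0.556
outer loop
vertex -4.75 1.351 -0.545
vertex -3.863 1.946 -0.476
vertex -4.119 1.213 -1.213
endloop
endfacet
facet normal -0.137 -0.988 0.074
outer loop
vertex -4.75 1.351 -0.545
vertex -4.119 1.213 -1.213
vertex -3.417 1.214 0.096
endloop
endfacet
facet normal -0.433 0.710 -0.555
outer loop
vertex -4.119 1.213 -1.213
vertex -3.863 1.946 -0.476
vertex -3.296 1.627 -1.326
endloop
endfacet
facet normal 0.414 -0.883 -0.221
outer loop
vertex -4.119 1.213 -1.213
vertex -3.296 1.627 -1.326
vertex -3.417 1.214 0.096
endloop
endfacet
facet normal -0.433 0.710 -0.555
outer loop
vertex -3.296 1.627 -1.326
vertex -3.863 1.946 -0.476
vertex -2.9 2.281 -0.799
endloop
endfacet
facet normal 0.876 -0.478 -0.064
outer loop
vertex -3.296 1.627 -1.326
vertex -2.9 2.281 -0.799
vertex -3.417 1.214 0.096
endloop
endfacet
facet normal -0.433 0.710 -0.555
outer loop
vertex -2.9 2.281 -0.799
vertex -3.863 1.946 -0.476
vertex -3.229 2.682 -0.029
endloop
endfacet
facet normal 0.901 -0.079 0.426
outer loop
vertex -2.9 2.281 -0.799
vertex -3.229 2.682 -0.029
vertex -3.417 1.214 0.096
endloop
endfacet
facet normal -0.798 -0.068 -0.599
outer loop
vertex -0.278 -3.795 2.974
vertex -1.055 -3.063 3.926
vertex 0.064 -2.673 2.391
endloop
endfacet
facet normal 0.542 -0.512 -0.666
outer loop
vertex 0.735 -2.617 2.894
vertex -0.278 -3.795 2.974
vertex 0.064 -2.673 2.391
endloop
endfacet
facet normal -0.798 -0.067 -0.599
outer loop
vertex 0.064 -2.673 2.391
vertex -1.055 -3.063 3.926
vertex -0.712 -1.941 3.343
endloop
endfacet
facet normal 0.262 0.856 -0.445
outer loop
vertex -0.712 -1.941 3.343
vertex 0.735 -2.617 2.894
vertex 0.064 -2.673 2.391
endloop
endfacet
facet normal -0.262 -0.856 0.445
outer loop
vertex -0.278 -3.795 2.974
vertex -0.384 -3.007 4.429
vertex -1.055 -3.063 3.926
endloop
endfacet
facet normal 0.543 -0.512 -0.666
outer loop
vertex 0.392 -3.739 3.477
vertex -0.278 -3.795 2.974
vertex 0.735 -2.617 2.894
endloop
endfacet
facet normal -0.262 -0.856 0.445
outer loop
vertex 0.392 -3.739 3.477
vertex -0.384 -3.007 4.429
vertex -0.278 -3.795 2.974
endloop
endfacet
facet normal -0.542 0.512 0.666
outer loop
vertex -1.055 -3.063 3.926
vertex -0.384 -3.007 4.429
vertex -0.712 -1.941 3.343
endloop
endfacet
facet normal 0.262 0.857 -0.445
outer loop
vertex -0.042 -1.885 3.846
vertex 0.735 -2.617 2.894
vertex -0.712 -1.941 3.343
endloop
endfacet
facet normal -0.543 0.512 0.666
outer loop
vertex -0.712 -1.941 3.343
vertex -0.384 -3.007 4.429
vertex -0.042 -1.885 3.846
endloop
endfacet
facet normal 0.798 0.067 0.599
outer loop
vertex -0.042 -1.885 3.846
vertex 0.392 -3.739 3.477
vertex 0.735 -2.617 2.894
endloop
endfacet
facet normal 0.798 0.068 0.599
outer loop
vertex -0.384 -3.007 4.429
vertex 0.392 -3.739 3.477
vertex -0.042 -1.885 3.846
endloop
endfacet

endsolid


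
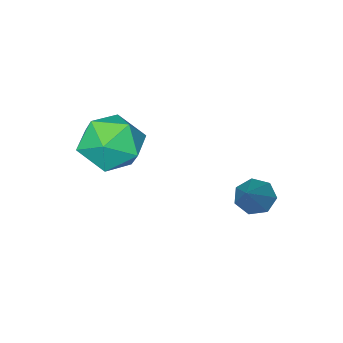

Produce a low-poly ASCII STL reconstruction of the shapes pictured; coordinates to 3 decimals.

solid 
facet normal -0.584 0.738 -0.339
outer loop
vertex 0.966 0.755 -2.039
vertex 0.422 0.703 -1.216
vertex 1.204 1.305 -1.253
endloop
endfacet
facet normal 0.081 0.805 -0.588
outer loop
vertex 0.966 0.755 -2.039
vertex 1.204 1.305 -1.253
vertex 1.913 0.853 -1.774
endloop
endfacet
facet normal 0.243 0.210 -0.947
outer loop
vertex 0.966 0.755 -2.039
vertex 1.913 0.853 -1.774
vertex 1.568 -0.028 -2.058
endloop
endfacet
facet normal -0.321 -0.224 -0.920
outer loop
vertex 0.966 0.755 -2.039
vertex 1.568 -0.028 -2.058
vertex 0.646 -0.121 -1.714
endloop
endfacet
facet normal -0.833 0.102 -0.544
outer loop
vertex 0.966 0.755 -2.039
vertex 0.646 -0.121 -1.714
vertex 0.422 0.703 -1.216
endloop
endfacet
facet normal 0.522 0.852 -0.029
outer loop
vertex 1.913 0.853 -1.774
vertex 1.204 1.305 -1.253
vertex 1.954 0.861 -0.786
endloop
endfacet
facet normal -0.554 0.743 0.375
outer loop
vertex 1.204 1.305 -1.253
vertex 0.422 0.703 -1.216
vertex 1.032 0.768 -0.442
endloop
endfacet
facet normal -0.957 -0.286 0.042
outer loop
vertex 0.422 0.703 -1.216
vertex 0.646 -0.121 -1.714
vertex 0.687 -0.113 -0.726
endloop
endfacet
facet normal -0.129 -0.814 -0.566
outer loop
vertex 0.646 -0.121 -1.714
vertex 1.568 -0.028 -2.058
vertex 1.396 -0.565 -1.247
endloop
endfacet
facet normal 0.785 -0.111 -0.609
outer loop
vertex 1.568 -0.028 -2.058
vertex 1.913 0.853 -1.774
vertex 2.178 0.037 -1.284
endloop
endfacet
facet normal 0.321 0.224 0.920
outer loop
vertex 1.634 -0.015 -0.461
vertex 1.954 0.861 -0.786
vertex 1.032 0.768 -0.442
endloop
endfacet
facet normal -0.243 -0.210 0.947
outer loop
vertex 1.634 -0.015 -0.461
vertex 1.032 0.768 -0.442
vertex 0.687 -0.113 -0.726
endloop
endfacet
facet normal -0.081 -0.805 0.588
outer loop
vertex 1.634 -0.015 -0.461
vertex 0.687 -0.113 -0.726
vertex 1.396 -0.565 -1.247
endloop
endfacet
facet normal 0.584 -0.738 0.339
outer loop
vertex 1.634 -0.015 -0.461
vertex 1.396 -0.565 -1.247
vertex 2.178 0.037 -1.284
endloop
endfacet
facet normal 0.833 -0.102 0.544
outer loop
vertex 1.634 -0.015 -0.461
vertex 2.178 0.037 -1.284
vertex 1.954 0.861 -0.786
endloop
endfacet
facet normal 0.129 0.814 0.566
outer loop
vertex 1.032 0.768 -0.442
vertex 1.954 0.861 -0.786
vertex 1.204 1.305 -1.253
endloop
endfacet
facet normal -0.785 0.111 0.609
outer loop
vertex 0.687 -0.113 -0.726
vertex 1.032 0.768 -0.442
vertex 0.422 0.703 -1.216
endloop
endfacet
facet normal -0.522 -0.852 0.029
outer loop
vertex 1.396 -0.565 -1.247
vertex 0.687 -0.113 -0.726
vertex 0.646 -0.121 -1.714
endloop
endfacet
facet normal 0.554 -0.743 -0.375
outer loop
vertex 2.178 0.037 -1.284
vertex 1.396 -0.565 -1.247
vertex 1.568 -0.028 -2.058
endloop
endfacet
facet normal 0.957 0.286 -0.042
outer loop
vertex 1.954 0.861 -0.786
vertex 2.178 0.037 -1.284
vertex 1.913 0.853 -1.774
endloop
endfacet
facet normal -0.599 -0.431 -0.675
outer loop
vertex -1.225 2.302 -3.842
vertex -1.677 2.595 -3.628
vertex -1.313 2.751 -4.051
endloop
endfacet
facet normal 0.916 -0.007 -0.401
outer loop
vertex -1.225 2.302 -3.842
vertex -1.313 2.751 -4.051
vertex -0.583 3.385 -2.392
endloop
endfacet
facet normal -0.599 -0.431 -0.675
outer loop
vertex -1.313 2.751 -4.051
vertex -1.677 2.595 -3.628
vertex -1.676 3.083 -3.941
endloop
endfacet
facet normal 0.501 0.711 -0.492
outer loop
vertex -1.313 2.751 -4.051
vertex -1.676 3.083 -3.941
vertex -0.583 3.385 -2.392
endloop
endfacet
facet normal -0.598 -0.432 -0.676
outer loop
vertex -1.676 3.083 -3.941
vertex -1.677 2.595 -3.628
vertex -2.04 3.047 -3.596
endloop
endfacet
facet normal -0.167 0.983 -0.074
outer loop
vertex -1.676 3.083 -3.941
vertex -2.04 3.047 -3.596
vertex -0.583 3.385 -2.392
endloop
endfacet
facet normal -0.598 -0.433 -0.674
outer loop
vertex -2.04 3.047 -3.596
vertex -1.677 2.595 -3.628
vertex -2.131 2.671 -3.274
endloop
endfacet
facet normal -0.586 0.604 0.540
outer loop
vertex -2.04 3.047 -3.596
vertex -2.131 2.671 -3.274
vertex -0.583 3.385 -2.392
endloop
endfacet
facet normal -0.599 -0.430 -0.675
outer loop
vertex -2.131 2.671 -3.274
vertex -1.677 2.595 -3.628
vertex -1.881 2.237 -3.219
endloop
endfacet
facet normal -0.440 -0.141 0.887
outer loop
vertex -2.131 2.671 -3.274
vertex -1.881 2.237 -3.219
vertex -0.583 3.385 -2.392
endloop
endfacet
facet normal -0.597 -0.432 -0.676
outer loop
vertex -1.881 2.237 -3.219
vertex -1.677 2.595 -3.628
vertex -1.477 2.073 -3.471
endloop
endfacet
facet normal 0.160 -0.690 0.706
outer loop
vertex -1.881 2.237 -3.219
vertex -1.477 2.073 -3.471
vertex -0.583 3.385 -2.392
endloop
endfacet
facet normal -0.599 -0.432 -0.674
outer loop
vertex -1.477 2.073 -3.471
vertex -1.677 2.595 -3.628
vertex -1.225 2.302 -3.842
endloop
endfacet
facet normal 0.766 -0.630 0.131
outer loop
vertex -1.477 2.073 -3.471
vertex -1.225 2.302 -3.842
vertex -0.583 3.385 -2.392
endloop
endfacet

endsolid


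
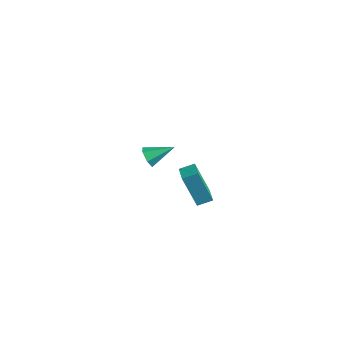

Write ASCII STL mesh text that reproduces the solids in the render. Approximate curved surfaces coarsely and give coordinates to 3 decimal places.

solid 
facet normal -0.845 0.518 -0.130
outer loop
vertex 2.67 -3.583 1.135
vertex 3.057 -2.881 1.418
vertex 3.272 -3.106 -0.873
endloop
endfacet
facet normal -0.454 -0.827 -0.333
outer loop
vertex 4.143 -3.639 -0.738
vertex 2.67 -3.583 1.135
vertex 3.272 -3.106 -0.873
endloop
endfacet
facet normal -0.846 0.518 -0.130
outer loop
vertex 3.272 -3.106 -0.873
vertex 3.057 -2.881 1.418
vertex 3.658 -2.404 -0.59
endloop
endfacet
facet normal 0.281 0.222 -0.934
outer loop
vertex 3.658 -2.404 -0.59
vertex 4.143 -3.639 -0.738
vertex 3.272 -3.106 -0.873
endloop
endfacet
facet normal -0.280 -0.222 0.934
outer loop
vertex 2.67 -3.583 1.135
vertex 3.928 -3.414 1.553
vertex 3.057 -2.881 1.418
endloop
endfacet
facet normal -0.454 -0.827 -0.332
outer loop
vertex 3.542 -4.116 1.27
vertex 2.67 -3.583 1.135
vertex 4.143 -3.639 -0.738
endloop
endfacet
facet normal -0.280 -0.222 0.934
outer loop
vertex 3.542 -4.116 1.27
vertex 3.928 -3.414 1.553
vertex 2.67 -3.583 1.135
endloop
endfacet
facet normal 0.454 0.827 0.332
outer loop
vertex 3.057 -2.881 1.418
vertex 3.928 -3.414 1.553
vertex 3.658 -2.404 -0.59
endloop
endfacet
facet normal 0.280 0.222 -0.934
outer loop
vertex 4.53 -2.937 -0.455
vertex 4.143 -3.639 -0.738
vertex 3.658 -2.404 -0.59
endloop
endfacet
facet normal 0.454 0.827 0.332
outer loop
vertex 3.658 -2.404 -0.59
vertex 3.928 -3.414 1.553
vertex 4.53 -2.937 -0.455
endloop
endfacet
facet normal 0.845 -0.518 0.130
outer loop
vertex 4.53 -2.937 -0.455
vertex 3.542 -4.116 1.27
vertex 4.143 -3.639 -0.738
endloop
endfacet
facet normal 0.846 -0.518 0.131
outer loop
vertex 3.928 -3.414 1.553
vertex 3.542 -4.116 1.27
vertex 4.53 -2.937 -0.455
endloop
endfacet
facet normal -0.475 -0.776 -0.416
outer loop
vertex -3.095 -0.619 -4.381
vertex -3.639 -0.506 -3.971
vertex -3.602 -0.198 -4.588
endloop
endfacet
facet normal 0.619 0.419 -0.664
outer loop
vertex -3.095 -0.619 -4.381
vertex -3.602 -0.198 -4.588
vertex -2.861 0.766 -3.289
endloop
endfacet
facet normal -0.473 -0.776 -0.416
outer loop
vertex -3.602 -0.198 -4.588
vertex -3.639 -0.506 -3.971
vertex -4.146 -0.086 -4.178
endloop
endfacet
facet normal -0.207 0.838 -0.504
outer loop
vertex -3.602 -0.198 -4.588
vertex -4.146 -0.086 -4.178
vertex -2.861 0.766 -3.289
endloop
endfacet
facet normal -0.473 -0.776 -0.416
outer loop
vertex -4.146 -0.086 -4.178
vertex -3.639 -0.506 -3.971
vertex -4.183 -0.394 -3.561
endloop
endfacet
facet normal -0.663 0.685 0.302
outer loop
vertex -4.146 -0.086 -4.178
vertex -4.183 -0.394 -3.561
vertex -2.861 0.766 -3.289
endloop
endfacet
facet normal -0.474 -0.776 -0.416
outer loop
vertex -4.183 -0.394 -3.561
vertex -3.639 -0.506 -3.971
vertex -3.676 -0.814 -3.355
endloop
endfacet
facet normal -0.293 0.112 0.949
outer loop
vertex -4.183 -0.394 -3.561
vertex -3.676 -0.814 -3.355
vertex -2.861 0.766 -3.289
endloop
endfacet
facet normal -0.475 -0.775 -0.416
outer loop
vertex -3.676 -0.814 -3.355
vertex -3.639 -0.506 -3.971
vertex -3.132 -0.927 -3.765
endloop
endfacet
facet normal 0.531 -0.307 0.790
outer loop
vertex -3.676 -0.814 -3.355
vertex -3.132 -0.927 -3.765
vertex -2.861 0.766 -3.289
endloop
endfacet
facet normal -0.475 -0.775 -0.416
outer loop
vertex -3.132 -0.927 -3.765
vertex -3.639 -0.506 -3.971
vertex -3.095 -0.619 -4.381
endloop
endfacet
facet normal 0.988 -0.153 -0.017
outer loop
vertex -3.132 -0.927 -3.765
vertex -3.095 -0.619 -4.381
vertex -2.861 0.766 -3.289
endloop
endfacet

endsolid


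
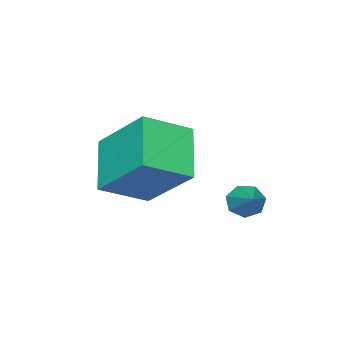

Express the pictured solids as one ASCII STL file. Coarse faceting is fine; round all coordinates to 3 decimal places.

solid 
facet normal -0.606 -0.622 -0.496
outer loop
vertex -3.263 2.758 0.948
vertex -3.722 2.996 1.21
vertex -3.471 3.15 0.71
endloop
endfacet
facet normal 0.855 0.152 -0.496
outer loop
vertex -3.263 2.758 0.948
vertex -3.471 3.15 0.71
vertex -2.918 3.824 1.87
endloop
endfacet
facet normal -0.606 -0.622 -0.496
outer loop
vertex -3.471 3.15 0.71
vertex -3.722 2.996 1.21
vertex -3.868 3.426 0.849
endloop
endfacet
facet normal 0.315 0.748 -0.585
outer loop
vertex -3.471 3.15 0.71
vertex -3.868 3.426 0.849
vertex -2.918 3.824 1.87
endloop
endfacet
facet normal -0.604 -0.623 -0.497
outer loop
vertex -3.868 3.426 0.849
vertex -3.722 2.996 1.21
vertex -4.156 3.378 1.259
endloop
endfacet
facet normal -0.295 0.951 -0.096
outer loop
vertex -3.868 3.426 0.849
vertex -4.156 3.378 1.259
vertex -2.918 3.824 1.87
endloop
endfacet
facet normal -0.604 -0.623 -0.496
outer loop
vertex -4.156 3.378 1.259
vertex -3.722 2.996 1.21
vertex -4.117 3.043 1.632
endloop
endfacet
facet normal -0.516 0.610 0.601
outer loop
vertex -4.156 3.378 1.259
vertex -4.117 3.043 1.632
vertex -2.918 3.824 1.87
endloop
endfacet
facet normal -0.605 -0.623 -0.497
outer loop
vertex -4.117 3.043 1.632
vertex -3.722 2.996 1.21
vertex -3.781 2.672 1.688
endloop
endfacet
facet normal -0.183 -0.018 0.983
outer loop
vertex -4.117 3.043 1.632
vertex -3.781 2.672 1.688
vertex -2.918 3.824 1.87
endloop
endfacet
facet normal -0.606 -0.622 -0.496
outer loop
vertex -3.781 2.672 1.688
vertex -3.722 2.996 1.21
vertex -3.401 2.545 1.383
endloop
endfacet
facet normal 0.456 -0.462 0.761
outer loop
vertex -3.781 2.672 1.688
vertex -3.401 2.545 1.383
vertex -2.918 3.824 1.87
endloop
endfacet
facet normal -0.606 -0.622 -0.497
outer loop
vertex -3.401 2.545 1.383
vertex -3.722 2.996 1.21
vertex -3.263 2.758 0.948
endloop
endfacet
facet normal 0.917 -0.385 0.102
outer loop
vertex -3.401 2.545 1.383
vertex -3.263 2.758 0.948
vertex -2.918 3.824 1.87
endloop
endfacet
facet normal -0.781 0.438 -0.445
outer loop
vertex -2.034 2.45 4.464
vertex -0.894 3.363 3.362
vertex -2.123 0.842 3.04
endloop
endfacet
facet normal -0.624 -0.499 0.602
outer loop
vertex -0.866 0.137 3.758
vertex -2.034 2.45 4.464
vertex -2.123 0.842 3.04
endloop
endfacet
facet normal -0.781 0.438 -0.446
outer loop
vertex -2.123 0.842 3.04
vertex -0.894 3.363 3.362
vertex -0.983 1.754 1.938
endloop
endfacet
facet normal -0.041 -0.748 -0.662
outer loop
vertex -0.983 1.754 1.938
vertex -0.866 0.137 3.758
vertex -2.123 0.842 3.04
endloop
endfacet
facet normal 0.041 0.748 0.662
outer loop
vertex -2.034 2.45 4.464
vertex 0.363 2.658 4.08
vertex -0.894 3.363 3.362
endloop
endfacet
facet normal -0.623 -0.499 0.602
outer loop
vertex -0.777 1.746 5.182
vertex -2.034 2.45 4.464
vertex -0.866 0.137 3.758
endloop
endfacet
facet normal 0.041 0.748 0.662
outer loop
vertex -0.777 1.746 5.182
vertex 0.363 2.658 4.08
vertex -2.034 2.45 4.464
endloop
endfacet
facet normal 0.624 0.498 -0.602
outer loop
vertex -0.894 3.363 3.362
vertex 0.363 2.658 4.08
vertex -0.983 1.754 1.938
endloop
endfacet
facet normal -0.041 -0.748 -0.662
outer loop
vertex 0.274 1.05 2.656
vertex -0.866 0.137 3.758
vertex -0.983 1.754 1.938
endloop
endfacet
facet normal 0.623 0.499 -0.602
outer loop
vertex -0.983 1.754 1.938
vertex 0.363 2.658 4.08
vertex 0.274 1.05 2.656
endloop
endfacet
facet normal 0.781 -0.438 0.446
outer loop
vertex 0.274 1.05 2.656
vertex -0.777 1.746 5.182
vertex -0.866 0.137 3.758
endloop
endfacet
facet normal 0.781 -0.438 0.446
outer loop
vertex 0.363 2.658 4.08
vertex -0.777 1.746 5.182
vertex 0.274 1.05 2.656
endloop
endfacet

endsolid


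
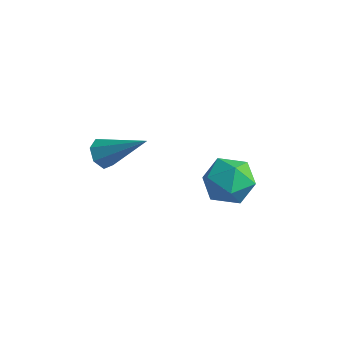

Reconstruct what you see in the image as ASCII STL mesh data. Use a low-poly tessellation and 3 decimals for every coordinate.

solid 
facet normal -0.106 0.424 0.899
outer loop
vertex 1.494 3.863 -2.357
vertex 0.632 3.146 -2.12
vertex 1.709 2.855 -1.856
endloop
endfacet
facet normal 0.572 0.460 0.679
outer loop
vertex 1.494 3.863 -2.357
vertex 1.709 2.855 -1.856
vertex 2.394 3.237 -2.691
endloop
endfacet
facet normal 0.584 0.809 0.058
outer loop
vertex 1.494 3.863 -2.357
vertex 2.394 3.237 -2.691
vertex 1.741 3.764 -3.472
endloop
endfacet
facet normal -0.086 0.991 -0.107
outer loop
vertex 1.494 3.863 -2.357
vertex 1.741 3.764 -3.472
vertex 0.652 3.708 -3.119
endloop
endfacet
facet normal -0.513 0.753 0.413
outer loop
vertex 1.494 3.863 -2.357
vertex 0.652 3.708 -3.119
vertex 0.632 3.146 -2.12
endloop
endfacet
facet normal 0.801 -0.206 0.562
outer loop
vertex 2.394 3.237 -2.691
vertex 1.709 2.855 -1.856
vertex 2.088 2.132 -2.661
endloop
endfacet
facet normal -0.296 -0.263 0.918
outer loop
vertex 1.709 2.855 -1.856
vertex 0.632 3.146 -2.12
vertex 0.999 2.076 -2.308
endloop
endfacet
facet normal -0.954 0.268 0.132
outer loop
vertex 0.632 3.146 -2.12
vertex 0.652 3.708 -3.119
vertex 0.346 2.603 -3.089
endloop
endfacet
facet normal -0.264 0.653 -0.710
outer loop
vertex 0.652 3.708 -3.119
vertex 1.741 3.764 -3.472
vertex 1.031 2.985 -3.924
endloop
endfacet
facet normal 0.821 0.360 -0.444
outer loop
vertex 1.741 3.764 -3.472
vertex 2.394 3.237 -2.691
vertex 2.108 2.694 -3.66
endloop
endfacet
facet normal 0.086 -0.991 0.107
outer loop
vertex 1.246 1.977 -3.423
vertex 2.088 2.132 -2.661
vertex 0.999 2.076 -2.308
endloop
endfacet
facet normal -0.584 -0.809 -0.058
outer loop
vertex 1.246 1.977 -3.423
vertex 0.999 2.076 -2.308
vertex 0.346 2.603 -3.089
endloop
endfacet
facet normal -0.572 -0.460 -0.679
outer loop
vertex 1.246 1.977 -3.423
vertex 0.346 2.603 -3.089
vertex 1.031 2.985 -3.924
endloop
endfacet
facet normal 0.106 -0.424 -0.899
outer loop
vertex 1.246 1.977 -3.423
vertex 1.031 2.985 -3.924
vertex 2.108 2.694 -3.66
endloop
endfacet
facet normal 0.513 -0.753 -0.413
outer loop
vertex 1.246 1.977 -3.423
vertex 2.108 2.694 -3.66
vertex 2.088 2.132 -2.661
endloop
endfacet
facet normal 0.264 -0.653 0.710
outer loop
vertex 0.999 2.076 -2.308
vertex 2.088 2.132 -2.661
vertex 1.709 2.855 -1.856
endloop
endfacet
facet normal -0.821 -0.360 0.444
outer loop
vertex 0.346 2.603 -3.089
vertex 0.999 2.076 -2.308
vertex 0.632 3.146 -2.12
endloop
endfacet
facet normal -0.801 0.206 -0.562
outer loop
vertex 1.031 2.985 -3.924
vertex 0.346 2.603 -3.089
vertex 0.652 3.708 -3.119
endloop
endfacet
facet normal 0.296 0.263 -0.918
outer loop
vertex 2.108 2.694 -3.66
vertex 1.031 2.985 -3.924
vertex 1.741 3.764 -3.472
endloop
endfacet
facet normal 0.954 -0.268 -0.132
outer loop
vertex 2.088 2.132 -2.661
vertex 2.108 2.694 -3.66
vertex 2.394 3.237 -2.691
endloop
endfacet
facet normal -0.755 -0.283 -0.591
outer loop
vertex -0.42 -2.026 0.304
vertex -0.837 -1.63 0.647
vertex -0.47 -1.482 0.107
endloop
endfacet
facet normal 0.832 -0.120 -0.541
outer loop
vertex -0.42 -2.026 0.304
vertex -0.47 -1.482 0.107
vertex 0.757 -1.03 1.893
endloop
endfacet
facet normal -0.755 -0.285 -0.591
outer loop
vertex -0.47 -1.482 0.107
vertex -0.837 -1.63 0.647
vertex -0.797 -1.049 0.316
endloop
endfacet
facet normal 0.532 0.659 -0.532
outer loop
vertex -0.47 -1.482 0.107
vertex -0.797 -1.049 0.316
vertex 0.757 -1.03 1.893
endloop
endfacet
facet normal -0.755 -0.284 -0.591
outer loop
vertex -0.797 -1.049 0.316
vertex -0.837 -1.63 0.647
vertex -1.154 -1.054 0.775
endloop
endfacet
facet normal -0.013 1.000 0.001
outer loop
vertex -0.797 -1.049 0.316
vertex -1.154 -1.054 0.775
vertex 0.757 -1.03 1.893
endloop
endfacet
facet normal -0.756 -0.285 -0.590
outer loop
vertex -1.154 -1.054 0.775
vertex -0.837 -1.63 0.647
vertex -1.272 -1.493 1.138
endloop
endfacet
facet normal -0.391 0.647 0.655
outer loop
vertex -1.154 -1.054 0.775
vertex -1.272 -1.493 1.138
vertex 0.757 -1.03 1.893
endloop
endfacet
facet normal -0.756 -0.285 -0.590
outer loop
vertex -1.272 -1.493 1.138
vertex -0.837 -1.63 0.647
vertex -1.062 -2.035 1.131
endloop
endfacet
facet normal -0.318 -0.135 0.938
outer loop
vertex -1.272 -1.493 1.138
vertex -1.062 -2.035 1.131
vertex 0.757 -1.03 1.893
endloop
endfacet
facet normal -0.756 -0.285 -0.590
outer loop
vertex -1.062 -2.035 1.131
vertex -0.837 -1.63 0.647
vertex -0.683 -2.273 0.76
endloop
endfacet
facet normal 0.150 -0.755 0.638
outer loop
vertex -1.062 -2.035 1.131
vertex -0.683 -2.273 0.76
vertex 0.757 -1.03 1.893
endloop
endfacet
facet normal -0.756 -0.285 -0.590
outer loop
vertex -0.683 -2.273 0.76
vertex -0.837 -1.63 0.647
vertex -0.42 -2.026 0.304
endloop
endfacet
facet normal 0.663 -0.748 -0.023
outer loop
vertex -0.683 -2.273 0.76
vertex -0.42 -2.026 0.304
vertex 0.757 -1.03 1.893
endloop
endfacet

endsolid


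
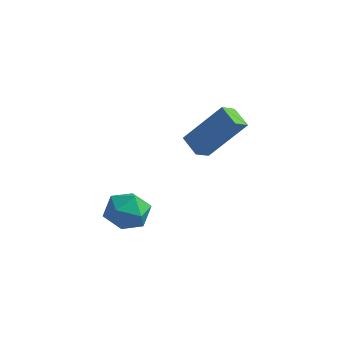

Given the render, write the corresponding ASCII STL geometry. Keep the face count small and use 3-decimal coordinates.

solid 
facet normal -0.557 -0.332 -0.761
outer loop
vertex 0.42 2.87 2.287
vertex 0.538 3.56 1.9
vertex 1.213 2.5 1.868
endloop
endfacet
facet normal -0.147 -0.863 0.484
outer loop
vertex 2.422 3.22 3.52
vertex 0.42 2.87 2.287
vertex 1.213 2.5 1.868
endloop
endfacet
facet normal -0.558 -0.332 -0.761
outer loop
vertex 1.213 2.5 1.868
vertex 0.538 3.56 1.9
vertex 1.33 3.19 1.481
endloop
endfacet
facet normal 0.817 -0.381 -0.432
outer loop
vertex 1.33 3.19 1.481
vertex 2.422 3.22 3.52
vertex 1.213 2.5 1.868
endloop
endfacet
facet normal -0.817 0.382 0.432
outer loop
vertex 0.42 2.87 2.287
vertex 1.747 4.28 3.552
vertex 0.538 3.56 1.9
endloop
endfacet
facet normal -0.147 -0.863 0.484
outer loop
vertex 1.63 3.59 3.939
vertex 0.42 2.87 2.287
vertex 2.422 3.22 3.52
endloop
endfacet
facet normal -0.817 0.381 0.432
outer loop
vertex 1.63 3.59 3.939
vertex 1.747 4.28 3.552
vertex 0.42 2.87 2.287
endloop
endfacet
facet normal 0.147 0.863 -0.484
outer loop
vertex 0.538 3.56 1.9
vertex 1.747 4.28 3.552
vertex 1.33 3.19 1.481
endloop
endfacet
facet normal 0.817 -0.382 -0.432
outer loop
vertex 2.54 3.91 3.133
vertex 2.422 3.22 3.52
vertex 1.33 3.19 1.481
endloop
endfacet
facet normal 0.147 0.863 -0.484
outer loop
vertex 1.33 3.19 1.481
vertex 1.747 4.28 3.552
vertex 2.54 3.91 3.133
endloop
endfacet
facet normal 0.558 0.332 0.761
outer loop
vertex 2.54 3.91 3.133
vertex 1.63 3.59 3.939
vertex 2.422 3.22 3.52
endloop
endfacet
facet normal 0.557 0.332 0.761
outer loop
vertex 1.747 4.28 3.552
vertex 1.63 3.59 3.939
vertex 2.54 3.91 3.133
endloop
endfacet
facet normal -0.278 0.330 0.902
outer loop
vertex 0.309 -0.226 0.933
vertex -0.048 -1.058 1.127
vertex 0.835 -0.875 1.332
endloop
endfacet
facet normal 0.309 0.667 0.677
outer loop
vertex 0.309 -0.226 0.933
vertex 0.835 -0.875 1.332
vertex 1.183 -0.349 0.655
endloop
endfacet
facet normal 0.157 0.986 0.058
outer loop
vertex 0.309 -0.226 0.933
vertex 1.183 -0.349 0.655
vertex 0.515 -0.206 0.031
endloop
endfacet
facet normal -0.526 0.844 -0.101
outer loop
vertex 0.309 -0.226 0.933
vertex 0.515 -0.206 0.031
vertex -0.246 -0.645 0.323
endloop
endfacet
facet normal -0.794 0.439 0.421
outer loop
vertex 0.309 -0.226 0.933
vertex -0.246 -0.645 0.323
vertex -0.048 -1.058 1.127
endloop
endfacet
facet normal 0.812 0.178 0.556
outer loop
vertex 1.183 -0.349 0.655
vertex 0.835 -0.875 1.332
vertex 1.366 -1.255 0.677
endloop
endfacet
facet normal -0.137 -0.369 0.919
outer loop
vertex 0.835 -0.875 1.332
vertex -0.048 -1.058 1.127
vertex 0.605 -1.694 0.969
endloop
endfacet
facet normal -0.971 -0.193 0.140
outer loop
vertex -0.048 -1.058 1.127
vertex -0.246 -0.645 0.323
vertex -0.063 -1.551 0.345
endloop
endfacet
facet normal -0.538 0.463 -0.705
outer loop
vertex -0.246 -0.645 0.323
vertex 0.515 -0.206 0.031
vertex 0.285 -1.025 -0.332
endloop
endfacet
facet normal 0.566 0.692 -0.447
outer loop
vertex 0.515 -0.206 0.031
vertex 1.183 -0.349 0.655
vertex 1.168 -0.842 -0.127
endloop
endfacet
facet normal 0.526 -0.844 0.101
outer loop
vertex 0.811 -1.674 0.067
vertex 1.366 -1.255 0.677
vertex 0.605 -1.694 0.969
endloop
endfacet
facet normal -0.157 -0.986 -0.058
outer loop
vertex 0.811 -1.674 0.067
vertex 0.605 -1.694 0.969
vertex -0.063 -1.551 0.345
endloop
endfacet
facet normal -0.309 -0.667 -0.677
outer loop
vertex 0.811 -1.674 0.067
vertex -0.063 -1.551 0.345
vertex 0.285 -1.025 -0.332
endloop
endfacet
facet normal 0.278 -0.330 -0.902
outer loop
vertex 0.811 -1.674 0.067
vertex 0.285 -1.025 -0.332
vertex 1.168 -0.842 -0.127
endloop
endfacet
facet normal 0.794 -0.439 -0.421
outer loop
vertex 0.811 -1.674 0.067
vertex 1.168 -0.842 -0.127
vertex 1.366 -1.255 0.677
endloop
endfacet
facet normal 0.538 -0.463 0.705
outer loop
vertex 0.605 -1.694 0.969
vertex 1.366 -1.255 0.677
vertex 0.835 -0.875 1.332
endloop
endfacet
facet normal -0.566 -0.692 0.447
outer loop
vertex -0.063 -1.551 0.345
vertex 0.605 -1.694 0.969
vertex -0.048 -1.058 1.127
endloop
endfacet
facet normal -0.812 -0.178 -0.556
outer loop
vertex 0.285 -1.025 -0.332
vertex -0.063 -1.551 0.345
vertex -0.246 -0.645 0.323
endloop
endfacet
facet normal 0.137 0.369 -0.919
outer loop
vertex 1.168 -0.842 -0.127
vertex 0.285 -1.025 -0.332
vertex 0.515 -0.206 0.031
endloop
endfacet
facet normal 0.971 0.193 -0.140
outer loop
vertex 1.366 -1.255 0.677
vertex 1.168 -0.842 -0.127
vertex 1.183 -0.349 0.655
endloop
endfacet

endsolid


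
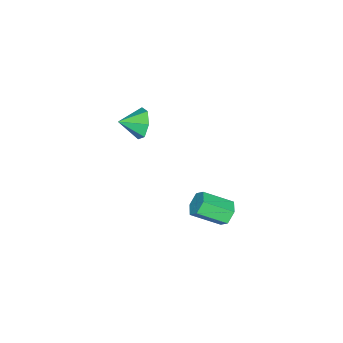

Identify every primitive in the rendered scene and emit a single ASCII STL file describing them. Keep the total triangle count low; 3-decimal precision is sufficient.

solid 
facet normal -0.626 0.706 -0.331
outer loop
vertex -1.293 -2.082 1.15
vertex -1.754 -2.151 1.873
vertex -1.085 -1.635 1.71
endloop
endfacet
facet normal 0.955 -0.088 -0.284
outer loop
vertex -1.293 -2.082 1.15
vertex -1.085 -1.635 1.71
vertex -1.046 -2.949 2.247
endloop
endfacet
facet normal -0.626 0.706 -0.331
outer loop
vertex -1.085 -1.635 1.71
vertex -1.754 -2.151 1.873
vertex -1.38 -1.576 2.393
endloop
endfacet
facet normal 0.908 0.181 0.377
outer loop
vertex -1.085 -1.635 1.71
vertex -1.38 -1.576 2.393
vertex -1.046 -2.949 2.247
endloop
endfacet
facet normal -0.625 0.707 -0.332
outer loop
vertex -1.38 -1.576 2.393
vertex -1.754 -2.151 1.873
vertex -1.957 -1.95 2.684
endloop
endfacet
facet normal 0.444 0.013 0.896
outer loop
vertex -1.38 -1.576 2.393
vertex -1.957 -1.95 2.684
vertex -1.046 -2.949 2.247
endloop
endfacet
facet normal -0.626 0.706 -0.332
outer loop
vertex -1.957 -1.95 2.684
vertex -1.754 -2.151 1.873
vertex -2.38 -2.475 2.365
endloop
endfacet
facet normal -0.087 -0.465 0.881
outer loop
vertex -1.957 -1.95 2.684
vertex -2.38 -2.475 2.365
vertex -1.046 -2.949 2.247
endloop
endfacet
facet normal -0.626 0.706 -0.331
outer loop
vertex -2.38 -2.475 2.365
vertex -1.754 -2.151 1.873
vertex -2.332 -2.756 1.675
endloop
endfacet
facet normal -0.287 -0.894 0.344
outer loop
vertex -2.38 -2.475 2.365
vertex -2.332 -2.756 1.675
vertex -1.046 -2.949 2.247
endloop
endfacet
facet normal -0.626 0.706 -0.331
outer loop
vertex -2.332 -2.756 1.675
vertex -1.754 -2.151 1.873
vertex -1.848 -2.581 1.134
endloop
endfacet
facet normal -0.004 -0.950 -0.311
outer loop
vertex -2.332 -2.756 1.675
vertex -1.848 -2.581 1.134
vertex -1.046 -2.949 2.247
endloop
endfacet
facet normal -0.626 0.706 -0.331
outer loop
vertex -1.848 -2.581 1.134
vertex -1.754 -2.151 1.873
vertex -1.293 -2.082 1.15
endloop
endfacet
facet normal 0.549 -0.591 -0.591
outer loop
vertex -1.848 -2.581 1.134
vertex -1.293 -2.082 1.15
vertex -1.046 -2.949 2.247
endloop
endfacet
facet normal -0.429 0.751 -0.502
outer loop
vertex 2.127 3.761 0.982
vertex 1.73 3.863 1.473
vertex 2.292 4.167 1.448
endloop
endfacet
facet normal 0.866 0.182 -0.465
outer loop
vertex 2.127 3.761 0.982
vertex 2.292 4.167 1.448
vertex 2.768 2.634 1.736
endloop
endfacet
facet normal 0.867 0.182 -0.464
outer loop
vertex 2.768 2.634 1.736
vertex 2.292 4.167 1.448
vertex 2.933 3.04 2.203
endloop
endfacet
facet normal 0.426 -0.752 0.503
outer loop
vertex 2.768 2.634 1.736
vertex 2.933 3.04 2.203
vertex 2.37 2.737 2.227
endloop
endfacet
facet normal -0.428 0.750 -0.504
outer loop
vertex 2.292 4.167 1.448
vertex 1.73 3.863 1.473
vertex 1.895 4.27 1.939
endloop
endfacet
facet normal 0.658 0.640 0.397
outer loop
vertex 2.292 4.167 1.448
vertex 1.895 4.27 1.939
vertex 2.933 3.04 2.203
endloop
endfacet
facet normal 0.658 0.640 0.397
outer loop
vertex 2.933 3.04 2.203
vertex 1.895 4.27 1.939
vertex 2.536 3.143 2.694
endloop
endfacet
facet normal 0.426 -0.752 0.502
outer loop
vertex 2.933 3.04 2.203
vertex 2.536 3.143 2.694
vertex 2.37 2.737 2.227
endloop
endfacet
facet normal -0.428 0.750 -0.504
outer loop
vertex 1.895 4.27 1.939
vertex 1.73 3.863 1.473
vertex 1.332 3.966 1.964
endloop
endfacet
facet normal -0.210 0.459 0.863
outer loop
vertex 1.895 4.27 1.939
vertex 1.332 3.966 1.964
vertex 2.536 3.143 2.694
endloop
endfacet
facet normal -0.211 0.458 0.864
outer loop
vertex 2.536 3.143 2.694
vertex 1.332 3.966 1.964
vertex 1.973 2.839 2.718
endloop
endfacet
facet normal 0.427 -0.752 0.502
outer loop
vertex 2.536 3.143 2.694
vertex 1.973 2.839 2.718
vertex 2.37 2.737 2.227
endloop
endfacet
facet normal -0.426 0.752 -0.503
outer loop
vertex 1.332 3.966 1.964
vertex 1.73 3.863 1.473
vertex 1.167 3.56 1.497
endloop
endfacet
facet normal -0.867 -0.182 0.465
outer loop
vertex 1.332 3.966 1.964
vertex 1.167 3.56 1.497
vertex 1.973 2.839 2.718
endloop
endfacet
facet normal -0.867 -0.181 0.465
outer loop
vertex 1.973 2.839 2.718
vertex 1.167 3.56 1.497
vertex 1.808 2.433 2.252
endloop
endfacet
facet normal 0.429 -0.751 0.502
outer loop
vertex 1.973 2.839 2.718
vertex 1.808 2.433 2.252
vertex 2.37 2.737 2.227
endloop
endfacet
facet normal -0.426 0.752 -0.502
outer loop
vertex 1.167 3.56 1.497
vertex 1.73 3.863 1.473
vertex 1.564 3.457 1.006
endloop
endfacet
facet normal -0.658 -0.640 -0.397
outer loop
vertex 1.167 3.56 1.497
vertex 1.564 3.457 1.006
vertex 1.808 2.433 2.252
endloop
endfacet
facet normal -0.658 -0.640 -0.397
outer loop
vertex 1.808 2.433 2.252
vertex 1.564 3.457 1.006
vertex 2.205 2.33 1.761
endloop
endfacet
facet normal 0.428 -0.750 0.504
outer loop
vertex 1.808 2.433 2.252
vertex 2.205 2.33 1.761
vertex 2.37 2.737 2.227
endloop
endfacet
facet normal -0.427 0.752 -0.502
outer loop
vertex 1.564 3.457 1.006
vertex 1.73 3.863 1.473
vertex 2.127 3.761 0.982
endloop
endfacet
facet normal 0.211 -0.458 -0.863
outer loop
vertex 1.564 3.457 1.006
vertex 2.127 3.761 0.982
vertex 2.205 2.33 1.761
endloop
endfacet
facet normal 0.209 -0.459 -0.864
outer loop
vertex 2.205 2.33 1.761
vertex 2.127 3.761 0.982
vertex 2.768 2.634 1.736
endloop
endfacet
facet normal 0.428 -0.750 0.504
outer loop
vertex 2.205 2.33 1.761
vertex 2.768 2.634 1.736
vertex 2.37 2.737 2.227
endloop
endfacet

endsolid


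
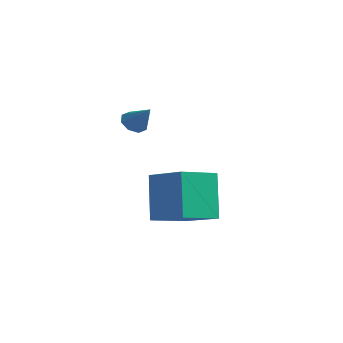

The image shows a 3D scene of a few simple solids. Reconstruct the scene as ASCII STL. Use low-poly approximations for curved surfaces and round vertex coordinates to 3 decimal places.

solid 
facet normal -0.708 0.058 -0.704
outer loop
vertex 2.204 -1.261 2.738
vertex 1.826 -1.516 3.097
vertex 1.981 -0.968 2.986
endloop
endfacet
facet normal 0.742 0.660 -0.113
outer loop
vertex 2.204 -1.261 2.738
vertex 1.981 -0.968 2.986
vertex 2.674 -1.584 3.943
endloop
endfacet
facet normal -0.707 0.057 -0.705
outer loop
vertex 1.981 -0.968 2.986
vertex 1.826 -1.516 3.097
vertex 1.667 -0.995 3.299
endloop
endfacet
facet normal 0.286 0.887 0.363
outer loop
vertex 1.981 -0.968 2.986
vertex 1.667 -0.995 3.299
vertex 2.674 -1.584 3.943
endloop
endfacet
facet normal -0.706 0.058 -0.705
outer loop
vertex 1.667 -0.995 3.299
vertex 1.826 -1.516 3.097
vertex 1.446 -1.328 3.493
endloop
endfacet
facet normal -0.172 0.578 0.797
outer loop
vertex 1.667 -0.995 3.299
vertex 1.446 -1.328 3.493
vertex 2.674 -1.584 3.943
endloop
endfacet
facet normal -0.707 0.056 -0.705
outer loop
vertex 1.446 -1.328 3.493
vertex 1.826 -1.516 3.097
vertex 1.448 -1.77 3.456
endloop
endfacet
facet normal -0.358 -0.080 0.931
outer loop
vertex 1.446 -1.328 3.493
vertex 1.448 -1.77 3.456
vertex 2.674 -1.584 3.943
endloop
endfacet
facet normal -0.708 0.059 -0.704
outer loop
vertex 1.448 -1.77 3.456
vertex 1.826 -1.516 3.097
vertex 1.67 -2.063 3.208
endloop
endfacet
facet normal -0.166 -0.707 0.687
outer loop
vertex 1.448 -1.77 3.456
vertex 1.67 -2.063 3.208
vertex 2.674 -1.584 3.943
endloop
endfacet
facet normal -0.706 0.058 -0.706
outer loop
vertex 1.67 -2.063 3.208
vertex 1.826 -1.516 3.097
vertex 1.984 -2.036 2.896
endloop
endfacet
facet normal 0.290 -0.933 0.212
outer loop
vertex 1.67 -2.063 3.208
vertex 1.984 -2.036 2.896
vertex 2.674 -1.584 3.943
endloop
endfacet
facet normal -0.708 0.057 -0.704
outer loop
vertex 1.984 -2.036 2.896
vertex 1.826 -1.516 3.097
vertex 2.205 -1.704 2.701
endloop
endfacet
facet normal 0.747 -0.627 -0.221
outer loop
vertex 1.984 -2.036 2.896
vertex 2.205 -1.704 2.701
vertex 2.674 -1.584 3.943
endloop
endfacet
facet normal -0.708 0.057 -0.704
outer loop
vertex 2.205 -1.704 2.701
vertex 1.826 -1.516 3.097
vertex 2.204 -1.261 2.738
endloop
endfacet
facet normal 0.934 0.032 -0.356
outer loop
vertex 2.205 -1.704 2.701
vertex 2.204 -1.261 2.738
vertex 2.674 -1.584 3.943
endloop
endfacet
facet normal -0.927 0.110 -0.360
outer loop
vertex 1.815 -0.69 0.138
vertex 2.193 0.952 -0.334
vertex 2.487 -1.404 -1.81
endloop
endfacet
facet normal -0.216 -0.939 0.270
outer loop
vertex 4.247 -1.612 -1.126
vertex 1.815 -0.69 0.138
vertex 2.487 -1.404 -1.81
endloop
endfacet
facet normal -0.927 0.110 -0.359
outer loop
vertex 2.487 -1.404 -1.81
vertex 2.193 0.952 -0.334
vertex 2.864 0.239 -2.281
endloop
endfacet
facet normal 0.309 -0.327 -0.893
outer loop
vertex 2.864 0.239 -2.281
vertex 4.247 -1.612 -1.126
vertex 2.487 -1.404 -1.81
endloop
endfacet
facet normal -0.308 0.328 0.893
outer loop
vertex 1.815 -0.69 0.138
vertex 3.953 0.744 0.35
vertex 2.193 0.952 -0.334
endloop
endfacet
facet normal -0.216 -0.939 0.269
outer loop
vertex 3.576 -0.899 0.821
vertex 1.815 -0.69 0.138
vertex 4.247 -1.612 -1.126
endloop
endfacet
facet normal -0.308 0.327 0.894
outer loop
vertex 3.576 -0.899 0.821
vertex 3.953 0.744 0.35
vertex 1.815 -0.69 0.138
endloop
endfacet
facet normal 0.216 0.939 -0.269
outer loop
vertex 2.193 0.952 -0.334
vertex 3.953 0.744 0.35
vertex 2.864 0.239 -2.281
endloop
endfacet
facet normal 0.308 -0.328 -0.893
outer loop
vertex 4.625 0.03 -1.598
vertex 4.247 -1.612 -1.126
vertex 2.864 0.239 -2.281
endloop
endfacet
facet normal 0.216 0.938 -0.270
outer loop
vertex 2.864 0.239 -2.281
vertex 3.953 0.744 0.35
vertex 4.625 0.03 -1.598
endloop
endfacet
facet normal 0.927 -0.110 0.360
outer loop
vertex 4.625 0.03 -1.598
vertex 3.576 -0.899 0.821
vertex 4.247 -1.612 -1.126
endloop
endfacet
facet normal 0.927 -0.109 0.360
outer loop
vertex 3.953 0.744 0.35
vertex 3.576 -0.899 0.821
vertex 4.625 0.03 -1.598
endloop
endfacet

endsolid
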